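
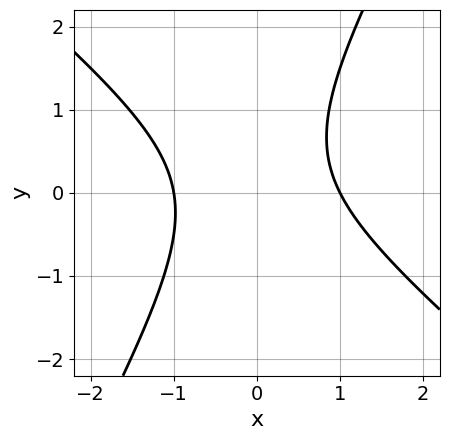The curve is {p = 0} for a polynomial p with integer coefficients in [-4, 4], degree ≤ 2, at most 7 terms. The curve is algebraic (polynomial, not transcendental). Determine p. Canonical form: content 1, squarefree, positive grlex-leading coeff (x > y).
3*x^2 + 2*x*y - 2*y^2 + y - 3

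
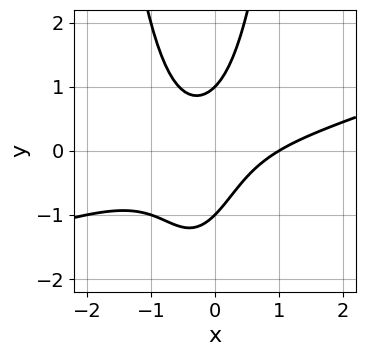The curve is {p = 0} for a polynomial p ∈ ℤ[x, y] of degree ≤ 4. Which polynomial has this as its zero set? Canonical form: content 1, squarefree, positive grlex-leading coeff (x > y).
First, degree: a generic line meets the curve in up to 3 points, so deg p = 3.
Then, from the axis intercepts and sections: the y-axis gridline crossings are at y ∈ {-1, 1}; it meets the x-axis at x = 1 (among the integer gridlines).
Finally, matching integer coefficients to the picture gives p.

x^3 - 3*x^2*y - 2*x*y + y^2 - 1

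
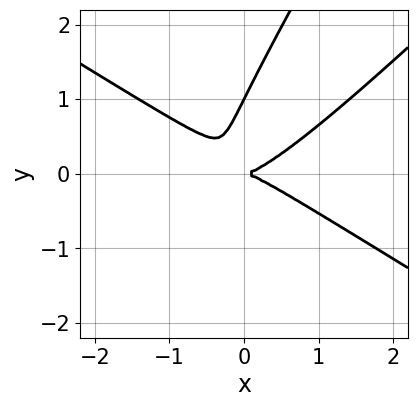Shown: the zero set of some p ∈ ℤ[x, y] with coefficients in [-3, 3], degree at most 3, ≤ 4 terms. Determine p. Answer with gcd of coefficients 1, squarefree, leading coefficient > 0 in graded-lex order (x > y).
x^3 - 2*x*y^2 + y^3 - y^2

(a) deg p = 3.
(b) Reading off the gridlines: it meets the x-axis at x = 0 (among the integer gridlines); the y-axis gridline crossings are at y ∈ {0, 1}.
(c) Solving for integer coefficients yields p as stated.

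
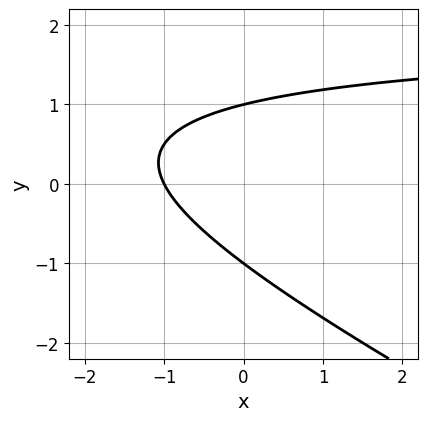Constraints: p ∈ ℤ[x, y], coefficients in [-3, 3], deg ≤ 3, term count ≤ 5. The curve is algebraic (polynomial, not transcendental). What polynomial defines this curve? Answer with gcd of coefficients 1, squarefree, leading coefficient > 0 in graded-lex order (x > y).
(a) Degree: the shape is more complex than any degree-1 curve, so deg p = 2.
(b) From the visible intercepts: the y-axis gridline crossings are at y ∈ {-1, 1}; one x-axis crossing is at x = -1.
(c) Assembling these constraints gives the stated polynomial.

x*y + 2*y^2 - 2*x - 2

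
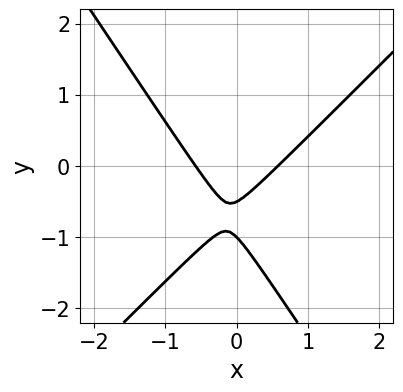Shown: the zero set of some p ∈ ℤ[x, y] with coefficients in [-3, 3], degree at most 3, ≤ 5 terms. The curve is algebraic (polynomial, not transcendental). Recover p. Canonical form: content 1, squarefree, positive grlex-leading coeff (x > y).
3*x^2 - x*y - 2*y^2 - 3*y - 1

First, degree: no degree-1 curve has this shape, so deg p = 2.
Next, reading off the gridlines: it meets the y-axis at y = -1 (among the integer gridlines).
Finally, putting this together gives p.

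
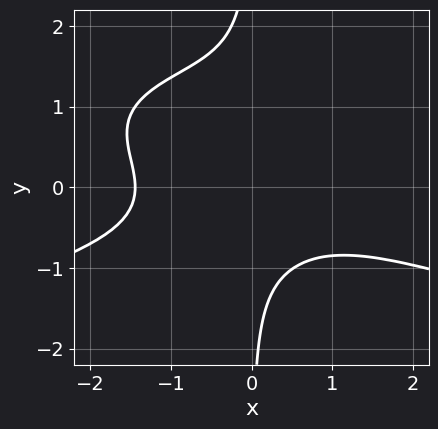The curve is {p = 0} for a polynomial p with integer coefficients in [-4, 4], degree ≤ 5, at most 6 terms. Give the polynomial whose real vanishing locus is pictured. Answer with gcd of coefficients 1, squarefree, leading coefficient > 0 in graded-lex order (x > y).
3*x*y^3 + x^3 - 3*x*y^2 + 3

Degree: no degree-3 curve has this shape, so deg p = 4.
From the axis intercepts and sections: it misses every integer gridline on the y-axis.
These observations pin down the coefficients.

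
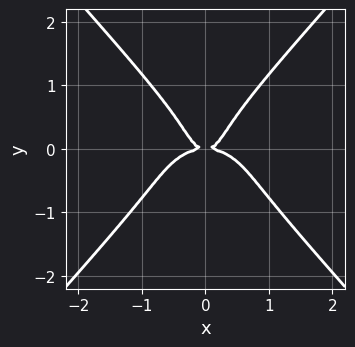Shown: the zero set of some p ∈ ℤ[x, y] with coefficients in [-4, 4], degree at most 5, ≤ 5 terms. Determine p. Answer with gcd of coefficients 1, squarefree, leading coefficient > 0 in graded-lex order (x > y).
2*x^4 + 2*x^2*y^2 - 3*y^4 + 2*x^2*y - y^2

(a) The degree is 4 — a generic line meets the curve in up to 4 points.
(b) Symmetries: mirror symmetry x ↦ −x ⇒ only even powers of x.
(c) From the visible intercepts: it meets the x-axis at x = 0 (among the integer gridlines); one y-axis crossing is at y = 0.
(d) Fitting integer coefficients to these (and the overall shape) gives p.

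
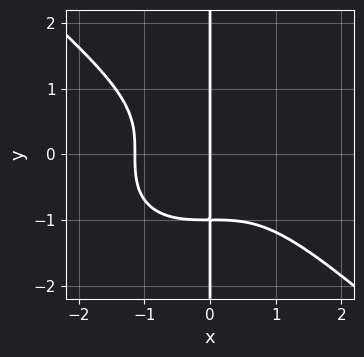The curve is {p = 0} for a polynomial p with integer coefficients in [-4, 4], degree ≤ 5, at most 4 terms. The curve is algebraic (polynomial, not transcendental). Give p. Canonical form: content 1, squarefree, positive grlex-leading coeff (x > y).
Degree: a generic line meets the curve in up to 4 points, so deg p = 4.
From the axis intercepts and sections: it meets the x-axis at x = 0 (among the integer gridlines); every point of the y-axis in the box is on the curve.
Solving for integer coefficients yields p as stated.

2*x^4 + 3*x*y^3 + 3*x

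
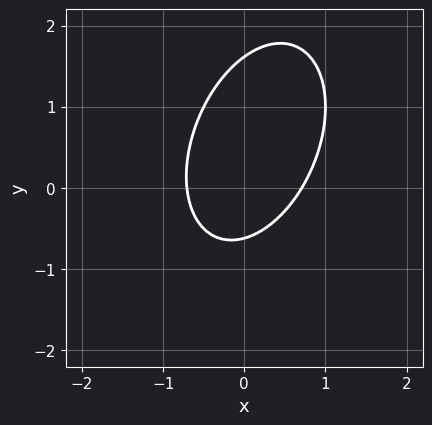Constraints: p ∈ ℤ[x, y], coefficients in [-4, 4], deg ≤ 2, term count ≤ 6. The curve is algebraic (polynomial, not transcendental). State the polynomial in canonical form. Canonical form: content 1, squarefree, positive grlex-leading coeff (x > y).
2*x^2 - x*y + y^2 - y - 1

1. Degree: no degree-1 curve has this shape, so deg p = 2.
2. Matching integer coefficients to the picture gives p.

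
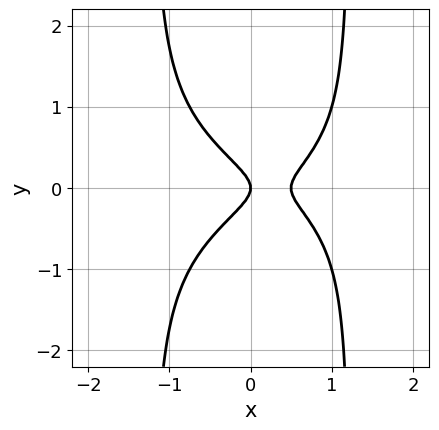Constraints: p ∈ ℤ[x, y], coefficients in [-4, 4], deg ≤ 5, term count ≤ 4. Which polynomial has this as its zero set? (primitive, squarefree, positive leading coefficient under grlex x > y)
(a) deg p = 4.
(b) Symmetries: it's symmetric under y → −y, forcing even powers of y.
(c) From the axis intercepts and sections: it crosses the y-axis at the gridline y = 0; it crosses the x-axis at the gridline x = 0.
(d) Fitting integer coefficients to these (and the overall shape) gives p.

2*x^2*y^2 + 2*x^2 - 3*y^2 - x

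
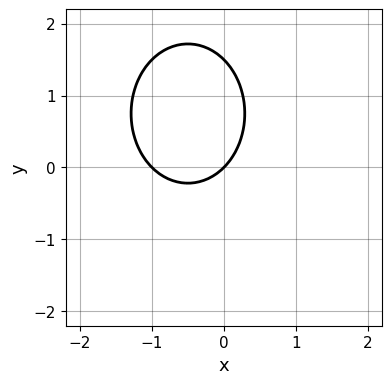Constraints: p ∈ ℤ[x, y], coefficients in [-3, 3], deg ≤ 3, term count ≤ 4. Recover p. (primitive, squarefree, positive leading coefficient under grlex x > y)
3*x^2 + 2*y^2 + 3*x - 3*y

First, deg p = 2.
Then, from the visible intercepts: one y-axis crossing is at y = 0; among the integer gridlines, it crosses the x-axis at x ∈ {-1, 0}.
Finally, matching integer coefficients to the picture gives p.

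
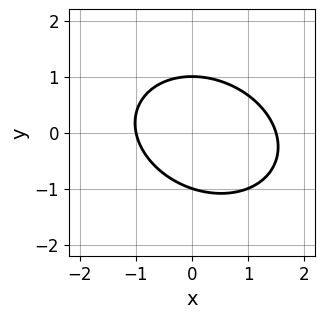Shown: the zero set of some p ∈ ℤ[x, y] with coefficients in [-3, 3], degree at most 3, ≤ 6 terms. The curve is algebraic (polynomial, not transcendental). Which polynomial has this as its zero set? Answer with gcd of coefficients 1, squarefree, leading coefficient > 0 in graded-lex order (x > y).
2*x^2 + x*y + 3*y^2 - x - 3

(a) Degree: a generic line meets the curve in up to 2 points, so deg p = 2.
(b) From the visible intercepts: it crosses the x-axis at the gridline x = -1; among the integer gridlines, it crosses the y-axis at y ∈ {-1, 1}.
(c) Fitting integer coefficients to these (and the overall shape) gives p.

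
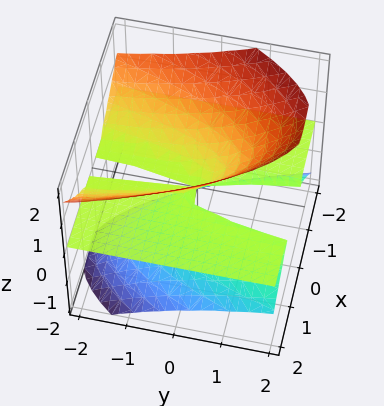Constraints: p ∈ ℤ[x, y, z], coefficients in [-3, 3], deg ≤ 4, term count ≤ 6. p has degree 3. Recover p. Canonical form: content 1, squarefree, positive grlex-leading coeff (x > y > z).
(a) The degree is 3 — the shape is more complex than any degree-2 surface.
(b) Observable constraints: the visible y-axis segment lies entirely on the surface; every point of the x-axis in the box is on the surface; it meets the z-axis at z = 0 (among the integer gridlines).
(c) Together with the visible shape, these determine p as stated.

2*x^2*z + x*z^2 + 2*y*z^2 - 2*z^3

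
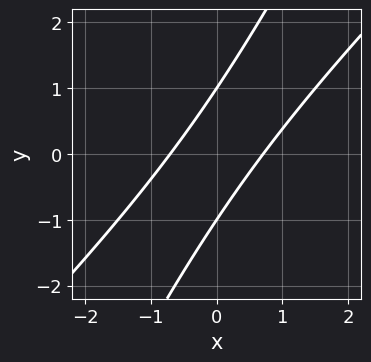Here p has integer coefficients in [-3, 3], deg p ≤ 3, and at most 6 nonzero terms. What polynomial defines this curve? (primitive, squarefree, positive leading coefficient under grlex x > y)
First, deg p = 2. A generic line meets the curve in up to 2 points.
Next, checking where it meets the axes: among the integer gridlines, it crosses the y-axis at y ∈ {-1, 1}.
Finally, these observations pin down the coefficients.

2*x^2 - 3*x*y + y^2 - 1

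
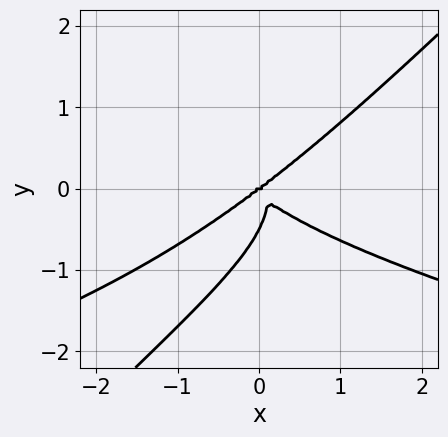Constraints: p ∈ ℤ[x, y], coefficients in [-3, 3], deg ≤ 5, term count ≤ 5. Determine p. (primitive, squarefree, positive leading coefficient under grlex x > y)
First, degree: a generic line meets the curve in up to 4 points, so deg p = 4.
Then, from the axis intercepts and sections: it crosses the x-axis at the gridline x = 0; it crosses the y-axis at the gridline y = 0.
Finally, assembling these constraints gives the stated polynomial.

2*x*y^3 - 2*y^4 + x^3 - x*y^2 - y^3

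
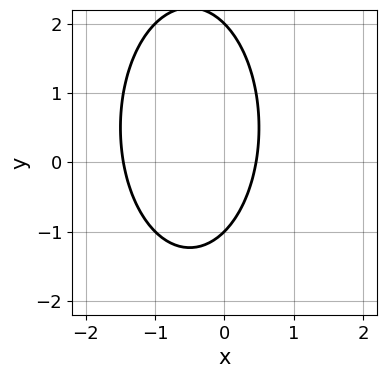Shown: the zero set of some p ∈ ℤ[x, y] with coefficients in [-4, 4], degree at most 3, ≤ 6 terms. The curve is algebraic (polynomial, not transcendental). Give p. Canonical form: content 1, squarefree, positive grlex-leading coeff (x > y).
3*x^2 + y^2 + 3*x - y - 2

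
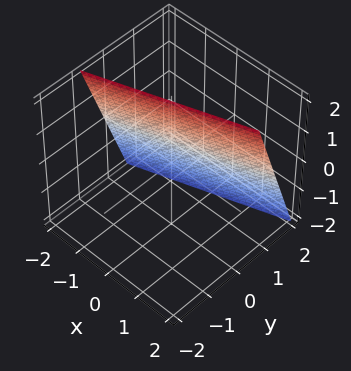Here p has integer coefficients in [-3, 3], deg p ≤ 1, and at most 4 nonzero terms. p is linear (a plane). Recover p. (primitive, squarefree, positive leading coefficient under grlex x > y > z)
x - 3*y - z + 2

(a) Degree: every cross-section is a straight line — this is a plane, so deg p = 1.
(b) From the axis intercepts and sections: one x-axis crossing is at x = -2; it crosses the z-axis at the gridline z = 2.
(c) Together with the visible shape, these determine p as stated.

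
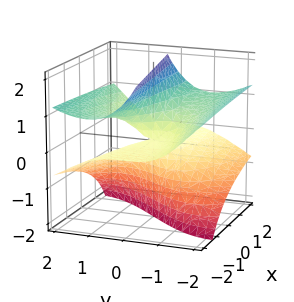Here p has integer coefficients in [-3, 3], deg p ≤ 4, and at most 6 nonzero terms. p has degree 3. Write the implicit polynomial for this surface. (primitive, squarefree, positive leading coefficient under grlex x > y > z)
1. deg p = 3. The shape is more complex than any degree-2 surface.
2. Checking where it meets the axes: every point of the z-axis in the box is on the surface; one y-axis crossing is at y = 0; every point of the x-axis in the box is on the surface.
3. The integer polynomial consistent with all of this is the stated p.

2*x*z^2 + y^3 - 3*y*z^2 - 3*x*z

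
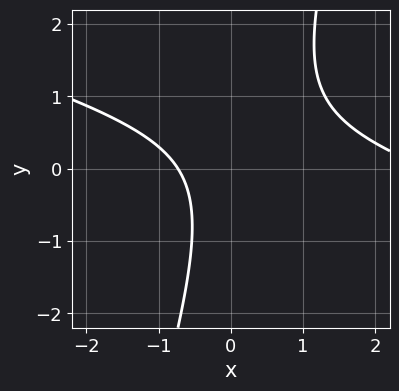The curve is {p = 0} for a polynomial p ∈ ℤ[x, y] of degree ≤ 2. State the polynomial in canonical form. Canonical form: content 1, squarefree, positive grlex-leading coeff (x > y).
1. Degree: the shape is more complex than any degree-1 curve, so deg p = 2.
2. From the visible intercepts: no y-intercept at any integer in the box.
3. These observations pin down the coefficients.

x^2 + 3*x*y - y^2 - 2*x - 2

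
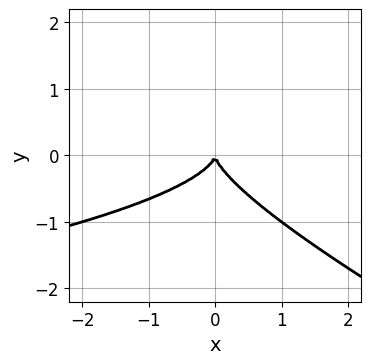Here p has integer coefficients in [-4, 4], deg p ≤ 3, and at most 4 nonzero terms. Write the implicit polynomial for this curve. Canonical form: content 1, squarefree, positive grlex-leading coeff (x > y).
Degree: no degree-2 curve has this shape, so deg p = 3.
Against the integer gridlines: one y-axis crossing is at y = 0; it meets the x-axis at x = 0 (among the integer gridlines).
Together with the visible shape, these determine p as stated.

x*y^2 + 2*y^3 + x^2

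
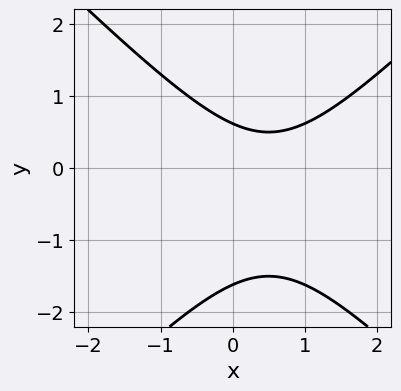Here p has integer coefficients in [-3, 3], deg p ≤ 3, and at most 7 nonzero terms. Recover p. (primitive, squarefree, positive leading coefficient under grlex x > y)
The degree is 2 — no degree-1 curve has this shape.
Reading off the gridlines: it misses every integer gridline on the x-axis.
Matching integer coefficients to the picture gives p.

x^2 - y^2 - x - y + 1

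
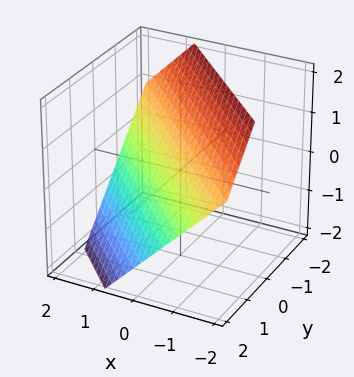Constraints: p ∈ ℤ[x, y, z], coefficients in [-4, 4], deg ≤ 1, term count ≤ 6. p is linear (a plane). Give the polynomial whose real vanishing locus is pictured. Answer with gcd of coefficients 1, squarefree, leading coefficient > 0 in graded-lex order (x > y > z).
3*x + 3*y + 3*z - 2

The degree is 1 — the surface is flat (a plane).
Solving for integer coefficients yields p as stated.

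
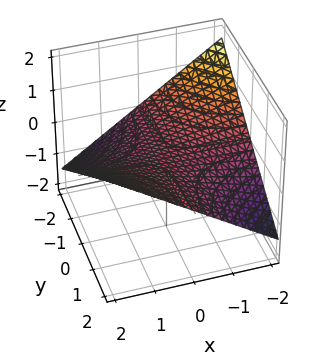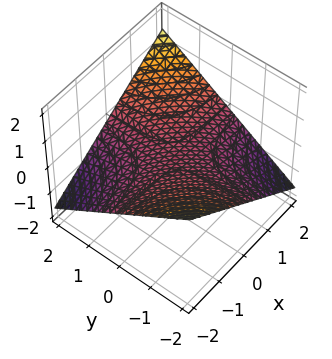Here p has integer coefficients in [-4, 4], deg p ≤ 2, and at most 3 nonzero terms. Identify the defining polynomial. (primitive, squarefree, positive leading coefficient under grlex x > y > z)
x*y - 3*z

First, the degree is 2 — a saddle surface; a quadric.
Then, reading off the gridlines: the visible x-axis segment lies entirely on the surface; the visible y-axis segment lies entirely on the surface; one z-axis crossing is at z = 0.
Finally, these observations pin down the coefficients.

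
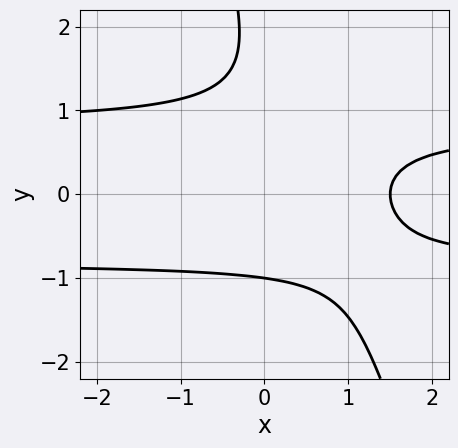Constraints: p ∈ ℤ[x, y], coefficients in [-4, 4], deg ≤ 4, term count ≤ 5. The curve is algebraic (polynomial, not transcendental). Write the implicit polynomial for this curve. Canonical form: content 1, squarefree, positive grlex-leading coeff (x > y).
3*x*y^2 + y^3 - 2*y^2 - 2*x + 3

(a) deg p = 3. A generic line meets the curve in up to 3 points.
(b) Against the integer gridlines: it meets the y-axis at y = -1 (among the integer gridlines).
(c) Assembling these constraints gives the stated polynomial.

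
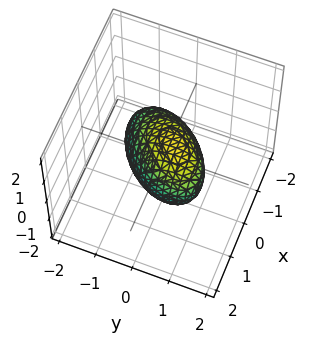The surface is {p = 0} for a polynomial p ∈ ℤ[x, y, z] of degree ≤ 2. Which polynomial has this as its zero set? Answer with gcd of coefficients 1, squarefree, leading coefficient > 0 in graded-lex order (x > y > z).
(a) deg p = 2. The shape is more complex than any degree-1 surface.
(b) Observable constraints: among the integer gridlines, it crosses the x-axis at x ∈ {-1, 1}; the z-axis gridline crossings are at z ∈ {-1, 1}.
(c) Matching integer coefficients to the picture gives p. Check: (0, -1, 0) on the y-axis lies on the surface, and p(0, -1, 0) = 0. ✓

2*x^2 - 2*x*y + 2*y^2 - y*z + 2*z^2 - 2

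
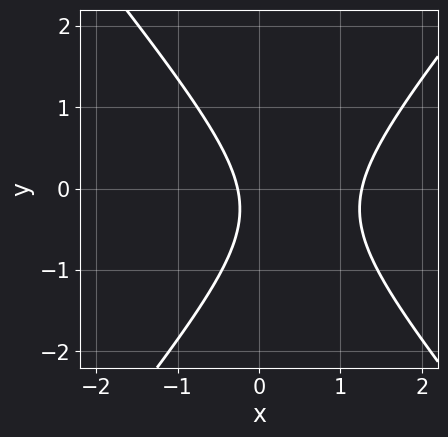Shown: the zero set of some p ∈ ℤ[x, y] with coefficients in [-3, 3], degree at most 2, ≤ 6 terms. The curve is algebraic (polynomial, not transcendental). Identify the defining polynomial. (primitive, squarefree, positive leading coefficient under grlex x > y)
deg p = 2. No degree-1 curve has this shape.
From the visible intercepts: the curve avoids every integer y-axis point in the box.
Together with the visible shape, these determine p as stated.

3*x^2 - 2*y^2 - 3*x - y - 1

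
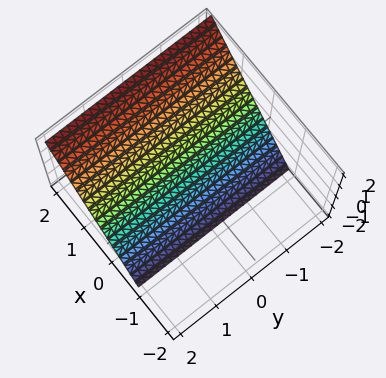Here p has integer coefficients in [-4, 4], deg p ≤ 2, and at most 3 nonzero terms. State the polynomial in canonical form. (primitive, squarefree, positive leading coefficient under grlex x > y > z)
3*x - 2*z - 2

First, degree: every cross-section is a straight line — this is a plane, so deg p = 1.
Then, from the axis intercepts and sections: it meets the z-axis at z = -1 (among the integer gridlines); the surface avoids every integer y-axis point in the box.
Finally, putting this together gives p.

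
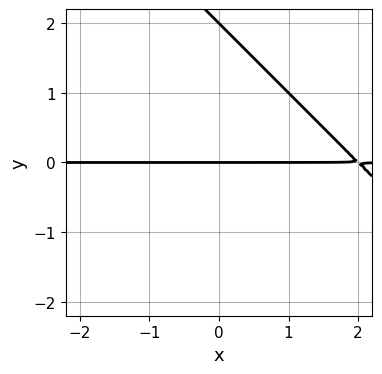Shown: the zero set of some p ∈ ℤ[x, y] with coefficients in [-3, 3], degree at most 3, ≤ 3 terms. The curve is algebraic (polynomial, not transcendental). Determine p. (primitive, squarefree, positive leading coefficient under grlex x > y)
x*y + y^2 - 2*y

1. Degree: a generic line meets the curve in up to 2 points, so deg p = 2.
2. Checking where it meets the axes: the visible x-axis segment lies entirely on the curve; the y-axis gridline crossings are at y ∈ {0, 2}.
3. The integer polynomial consistent with all of this is the stated p.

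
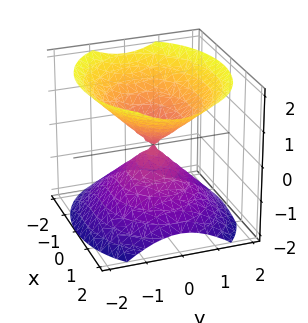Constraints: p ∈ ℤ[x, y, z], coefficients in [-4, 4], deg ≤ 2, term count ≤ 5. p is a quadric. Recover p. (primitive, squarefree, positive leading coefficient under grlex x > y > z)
(a) There are 2 components.
(b) The degree is 2 — two nappes meeting at a single point; a quadric.
(c) Symmetries: mirror symmetry y ↦ −y ⇒ only even powers of y; it's symmetric under z → −z, forcing even powers of z; the x ↦ −x reflection is a symmetry, so x appears only in even powers.
(d) Against the integer gridlines: one y-axis crossing is at y = 0; it meets the z-axis at z = 0 (among the integer gridlines); it crosses the x-axis at the gridline x = 0.
(e) Fitting integer coefficients to these (and the overall shape) gives p.

2*x^2 + 3*y^2 - 3*z^2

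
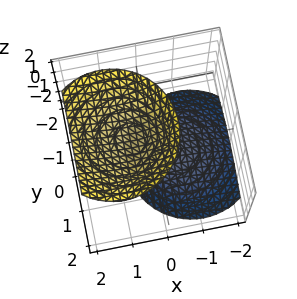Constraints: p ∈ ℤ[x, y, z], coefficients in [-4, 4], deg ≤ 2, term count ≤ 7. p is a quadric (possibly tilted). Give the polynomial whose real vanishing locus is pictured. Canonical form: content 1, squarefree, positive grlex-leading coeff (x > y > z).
1. The picture has 2 separate pieces. Treating them together as one polynomial.
2. Degree: a generic line meets the surface in up to 2 points, so deg p = 2.
3. Against the integer gridlines: no y-intercept at any integer in the box; it misses every integer gridline on the x-axis.
4. Matching integer coefficients to the picture gives p.

3*x^2 - 3*x*z + 3*y^2 - 2*z^2 + 3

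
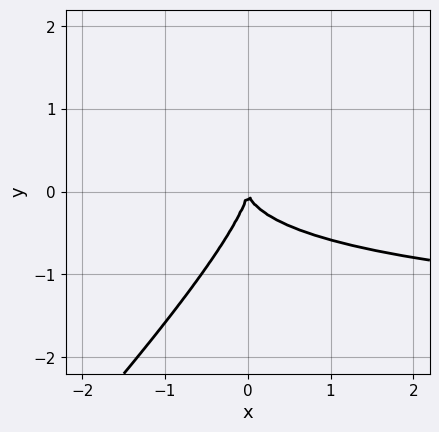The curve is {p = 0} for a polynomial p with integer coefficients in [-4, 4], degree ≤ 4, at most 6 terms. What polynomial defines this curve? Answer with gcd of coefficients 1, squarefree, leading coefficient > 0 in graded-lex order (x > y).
(a) The degree is 3 — no degree-2 curve has this shape.
(b) Against the integer gridlines: it meets the y-axis at y = 0 (among the integer gridlines); it meets the x-axis at x = 0 (among the integer gridlines).
(c) Matching integer coefficients to the picture gives p.

x^2*y - 3*x*y^2 + 2*y^3 + 2*x^2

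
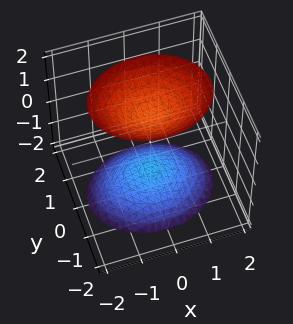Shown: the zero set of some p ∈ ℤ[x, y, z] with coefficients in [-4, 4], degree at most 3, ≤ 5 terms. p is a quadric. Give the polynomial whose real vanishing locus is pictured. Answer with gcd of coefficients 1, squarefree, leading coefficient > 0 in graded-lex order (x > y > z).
First, I count 2 distinct pieces. Treating them together as one polynomial.
Next, degree: two separate bowl-shaped sheets opening away from each other; a quadric, so deg p = 2.
Next, symmetries: the z ↦ −z reflection is a symmetry, so z appears only in even powers; mirror symmetry y ↦ −y ⇒ only even powers of y; it's symmetric under x → −x, forcing even powers of x.
Next, checking where it meets the axes: no x-intercept at any integer in the box; it misses every integer gridline on the y-axis.
Finally, assembling these constraints gives the stated polynomial.

2*x^2 + 3*y^2 - 2*z^2 + 3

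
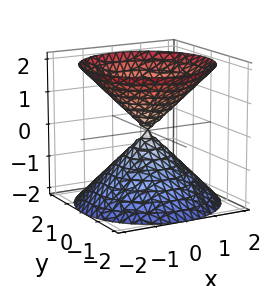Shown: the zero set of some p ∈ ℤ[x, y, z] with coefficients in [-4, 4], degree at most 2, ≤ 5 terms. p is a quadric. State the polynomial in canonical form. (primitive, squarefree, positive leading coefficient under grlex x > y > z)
1. The picture has 2 separate pieces.
2. The degree is 2 — a double cone through the origin; a quadric.
3. Symmetries: it's symmetric under z → −z, forcing even powers of z; rotational symmetry about the z-axis ⇒ p depends on x, y only through x² + y².
4. Checking where it meets the axes: it crosses the z-axis at the gridline z = 0; a circular section at z = 1 has radius exactly 1; it crosses the x-axis at the gridline x = 0; it meets the y-axis at y = 0 (among the integer gridlines).
5. Putting this together gives p.

x^2 + y^2 - z^2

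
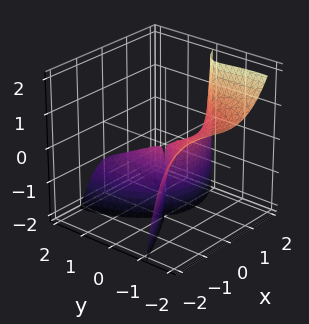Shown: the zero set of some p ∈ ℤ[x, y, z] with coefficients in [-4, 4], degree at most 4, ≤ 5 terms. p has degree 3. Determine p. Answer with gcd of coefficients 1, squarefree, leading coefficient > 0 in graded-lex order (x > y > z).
1. Degree: no degree-2 surface has this shape, so deg p = 3.
2. Checking where it meets the axes: among the integer gridlines, it crosses the x-axis at x ∈ {0, 2}; the visible z-axis segment lies entirely on the surface; it meets the y-axis at y = 0 (among the integer gridlines).
3. Fitting integer coefficients to these (and the overall shape) gives p.

x^3 - 2*x^2*y - y^3 - 2*y^2*z - 2*x^2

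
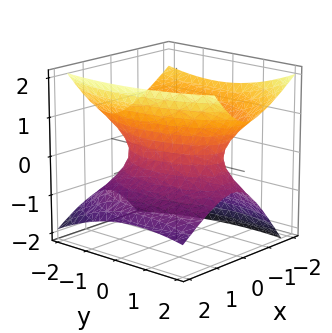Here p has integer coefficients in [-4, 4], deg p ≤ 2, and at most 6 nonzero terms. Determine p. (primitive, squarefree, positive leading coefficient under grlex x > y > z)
1. deg p = 2. The shape is more complex than any degree-1 surface.
2. Reading off the gridlines: it misses every integer gridline on the z-axis.
3. Matching integer coefficients to the picture gives p.

3*x^2 + 2*x*z + y^2 + y*z - 3*z^2 - 2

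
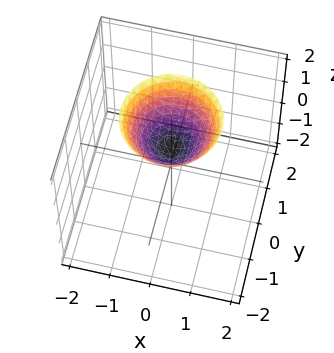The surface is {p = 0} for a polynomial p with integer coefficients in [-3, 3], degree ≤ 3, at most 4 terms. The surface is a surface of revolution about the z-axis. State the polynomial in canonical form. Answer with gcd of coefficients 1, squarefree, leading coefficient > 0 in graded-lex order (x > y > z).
1. Degree: the shape is more complex than any degree-1 surface, so deg p = 2.
2. Symmetries: rotational symmetry about the z-axis ⇒ p depends on x, y only through x² + y².
3. Observable constraints: the surface avoids every integer y-axis point in the box; a circular section at z = 2 has radius between 1 and 2; it misses every integer gridline on the x-axis.
4. Putting this together gives p.

3*x^2 + 3*y^2 - 3*z + 2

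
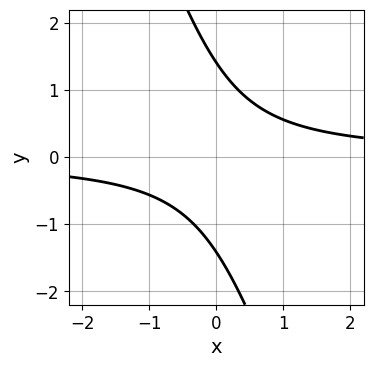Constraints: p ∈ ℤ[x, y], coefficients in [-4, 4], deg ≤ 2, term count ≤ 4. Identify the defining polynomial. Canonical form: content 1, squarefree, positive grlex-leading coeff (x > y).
First, the degree is 2 — no degree-1 curve has this shape.
Then, from the axis intercepts and sections: the curve avoids every integer x-axis point in the box.
Finally, these observations pin down the coefficients.

3*x*y + y^2 - 2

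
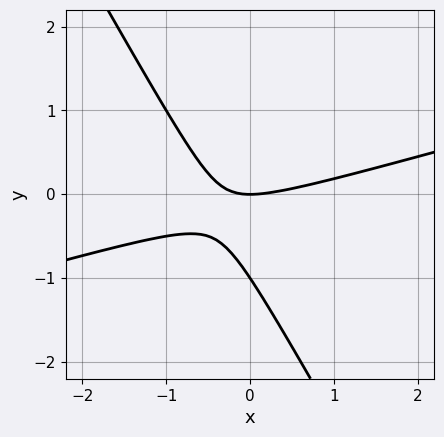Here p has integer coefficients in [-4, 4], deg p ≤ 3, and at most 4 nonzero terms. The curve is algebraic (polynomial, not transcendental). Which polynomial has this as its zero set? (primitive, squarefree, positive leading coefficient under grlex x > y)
x^2 - 3*x*y - 2*y^2 - 2*y

The degree is 2 — a generic line meets the curve in up to 2 points.
Observable constraints: one x-axis crossing is at x = 0; among the integer gridlines, it crosses the y-axis at y ∈ {-1, 0}.
Assembling these constraints gives the stated polynomial.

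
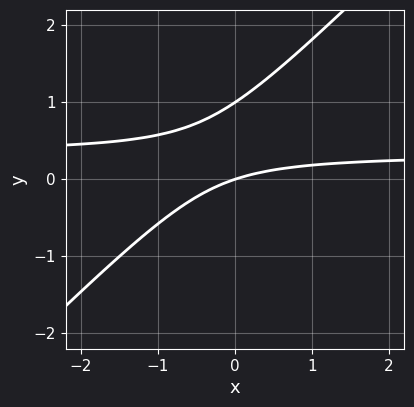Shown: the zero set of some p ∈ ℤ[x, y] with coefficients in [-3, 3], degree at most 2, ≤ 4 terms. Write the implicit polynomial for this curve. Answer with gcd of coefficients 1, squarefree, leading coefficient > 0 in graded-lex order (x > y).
Degree: the shape is more complex than any degree-1 curve, so deg p = 2.
Reading off the gridlines: one x-axis crossing is at x = 0; among the integer gridlines, it crosses the y-axis at y ∈ {0, 1}.
Solving for integer coefficients yields p as stated.

3*x*y - 3*y^2 - x + 3*y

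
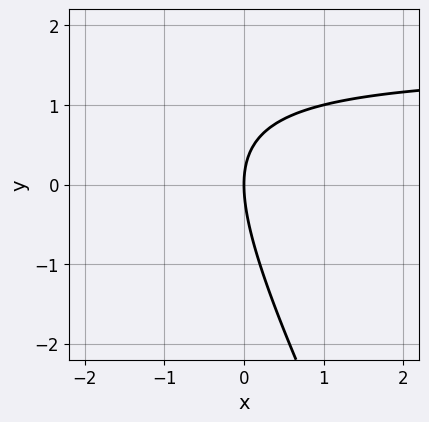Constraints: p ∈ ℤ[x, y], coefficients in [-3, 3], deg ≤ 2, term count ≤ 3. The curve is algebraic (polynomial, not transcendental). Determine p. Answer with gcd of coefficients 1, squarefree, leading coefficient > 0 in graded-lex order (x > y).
2*x*y + y^2 - 3*x

First, degree: no degree-1 curve has this shape, so deg p = 2.
Next, checking where it meets the axes: one y-axis crossing is at y = 0; it crosses the x-axis at the gridline x = 0.
Finally, together with the visible shape, these determine p as stated.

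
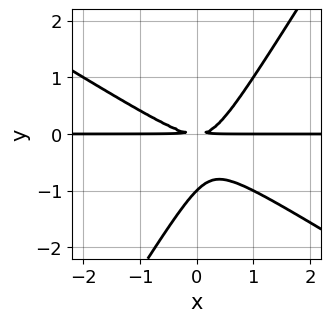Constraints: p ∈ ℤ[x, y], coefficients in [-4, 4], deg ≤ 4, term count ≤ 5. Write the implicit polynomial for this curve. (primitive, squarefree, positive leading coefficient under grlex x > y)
1. deg p = 3. No degree-2 curve has this shape.
2. Reading off the gridlines: every point of the x-axis in the box is on the curve; it meets the y-axis at y = -1 (among the integer gridlines).
3. Matching integer coefficients to the picture gives p.

x^2*y + x*y^2 - y^3 - y^2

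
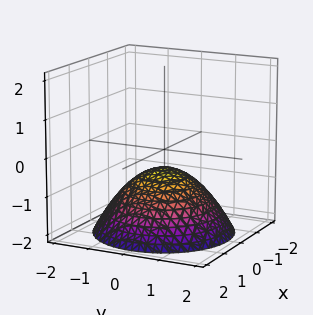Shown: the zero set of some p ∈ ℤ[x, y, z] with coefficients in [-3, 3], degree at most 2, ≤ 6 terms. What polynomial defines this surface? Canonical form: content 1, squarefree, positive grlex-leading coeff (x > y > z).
First, degree: a generic line meets the surface in up to 2 points, so deg p = 2.
Next, by symmetry, the z-axis is an axis of rotation, so x and y enter only as x² + y².
Then, checking where it meets the axes: the surface avoids every integer y-axis point in the box; a circular section at z = -1 has radius exactly 1; the surface avoids every integer x-axis point in the box.
Finally, assembling these constraints gives the stated polynomial.

x^2 + y^2 + 2*z + 1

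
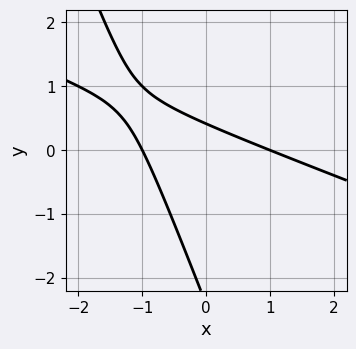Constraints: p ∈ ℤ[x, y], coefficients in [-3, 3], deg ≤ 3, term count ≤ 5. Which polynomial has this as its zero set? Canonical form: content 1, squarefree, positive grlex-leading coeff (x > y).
x^2 + 3*x*y + y^2 + 2*y - 1

1. Degree: a generic line meets the curve in up to 2 points, so deg p = 2.
2. Reading off the gridlines: among the integer gridlines, it crosses the x-axis at x ∈ {-1, 1}.
3. Together with the visible shape, these determine p as stated.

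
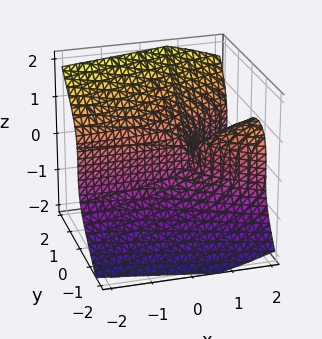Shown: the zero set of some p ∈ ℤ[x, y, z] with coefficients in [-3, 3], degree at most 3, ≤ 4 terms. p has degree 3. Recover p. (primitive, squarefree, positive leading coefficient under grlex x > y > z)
First, degree: a generic line meets the surface in up to 3 points, so deg p = 3.
Next, observable constraints: it crosses the y-axis at the gridline y = 0; every point of the x-axis in the box is on the surface; it meets the z-axis at z = 0 (among the integer gridlines).
Finally, these observations pin down the coefficients.

2*y^3 - 2*z^3 - 3*x*y + 2*y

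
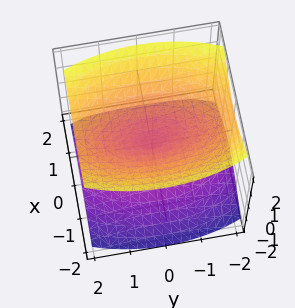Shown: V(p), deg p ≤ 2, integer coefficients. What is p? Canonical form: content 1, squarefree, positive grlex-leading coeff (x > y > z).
1. I count 2 distinct pieces. Treating them together as one polynomial.
2. deg p = 2. Two nappes meeting at a single point; a quadric.
3. Symmetries: the x ↦ −x reflection is a symmetry, so x appears only in even powers; the y ↦ −y reflection is a symmetry, so y appears only in even powers; mirror symmetry z ↦ −z ⇒ only even powers of z.
4. From the axis intercepts and sections: it crosses the y-axis at the gridline y = 0; it meets the x-axis at x = 0 (among the integer gridlines).
5. Together with the visible shape, these determine p as stated.

3*x^2 + y^2 - 3*z^2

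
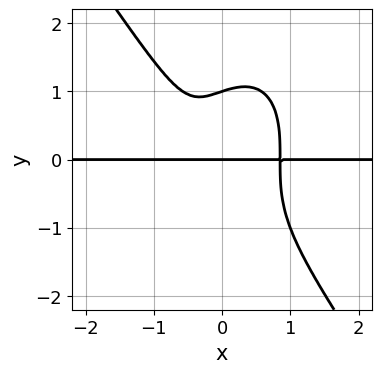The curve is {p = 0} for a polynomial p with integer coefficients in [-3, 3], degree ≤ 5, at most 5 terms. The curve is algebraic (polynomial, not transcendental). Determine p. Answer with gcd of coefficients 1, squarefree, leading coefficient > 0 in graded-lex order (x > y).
deg p = 4.
Checking where it meets the axes: every point of the x-axis in the box is on the curve; among the integer gridlines, it crosses the y-axis at y ∈ {0, 1}.
Putting this together gives p.

3*x^3*y + y^4 - x*y - y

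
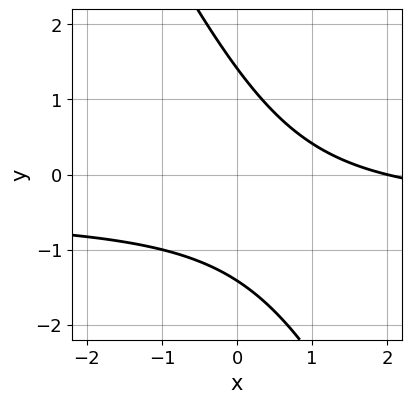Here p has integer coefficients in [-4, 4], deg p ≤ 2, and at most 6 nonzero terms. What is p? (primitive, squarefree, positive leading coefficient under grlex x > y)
First, degree: the shape is more complex than any degree-1 curve, so deg p = 2.
Then, reading off the gridlines: one x-axis crossing is at x = 2.
Finally, assembling these constraints gives the stated polynomial.

2*x*y + y^2 + x - 2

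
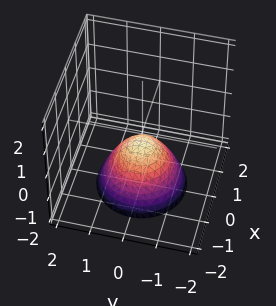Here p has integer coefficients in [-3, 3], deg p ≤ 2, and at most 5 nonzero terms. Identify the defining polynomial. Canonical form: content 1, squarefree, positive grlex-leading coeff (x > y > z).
3*x^2 + 3*y^2 + 3*z + 1

The degree is 2 — no degree-1 surface has this shape.
Symmetries: rotational symmetry about the z-axis ⇒ p depends on x, y only through x² + y².
Observable constraints: a circular section at z = -2 has radius between 1 and 2; no x-intercept at any integer in the box.
The integer polynomial consistent with all of this is the stated p.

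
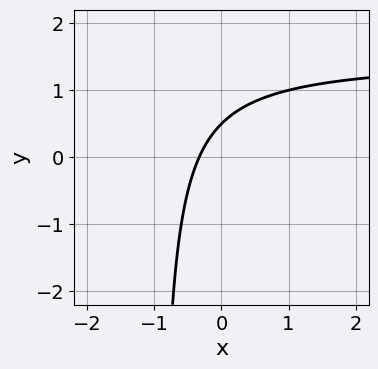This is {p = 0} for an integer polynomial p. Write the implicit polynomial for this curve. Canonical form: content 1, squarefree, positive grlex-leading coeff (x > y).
2*x*y - 3*x + 2*y - 1

1. deg p = 2. No degree-1 curve has this shape.
2. Putting this together gives p.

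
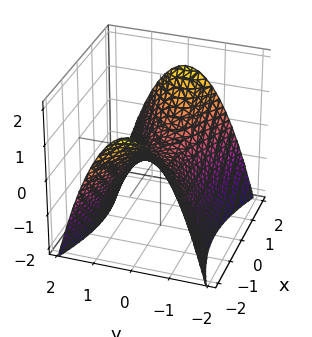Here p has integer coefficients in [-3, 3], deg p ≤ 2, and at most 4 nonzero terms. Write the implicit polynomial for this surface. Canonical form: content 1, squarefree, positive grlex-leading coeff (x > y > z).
(a) deg p = 2.
(b) Symmetries: it's symmetric under x → −x, forcing even powers of x; the y ↦ −y reflection is a symmetry, so y appears only in even powers.
(c) Against the integer gridlines: one z-axis crossing is at z = 0; one y-axis crossing is at y = 0; one x-axis crossing is at x = 0.
(d) These observations pin down the coefficients.

x^2 - 3*y^2 - 3*z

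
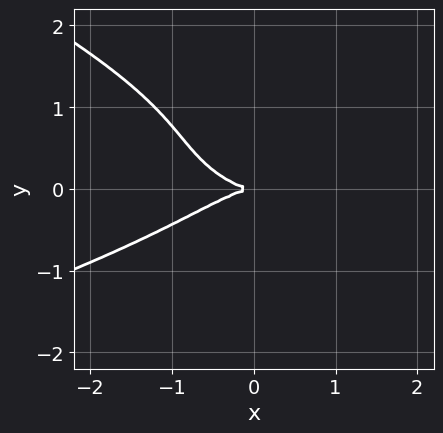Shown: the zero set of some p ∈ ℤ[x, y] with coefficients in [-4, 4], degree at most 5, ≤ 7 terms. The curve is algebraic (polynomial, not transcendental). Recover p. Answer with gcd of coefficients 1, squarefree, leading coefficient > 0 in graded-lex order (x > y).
Degree: the shape is more complex than any degree-3 curve, so deg p = 4.
From the axis intercepts and sections: one x-axis crossing is at x = 0; one y-axis crossing is at y = 0.
Assembling these constraints gives the stated polynomial.

x*y^3 + 3*y^4 + x^3 - 3*y^3 + 3*y^2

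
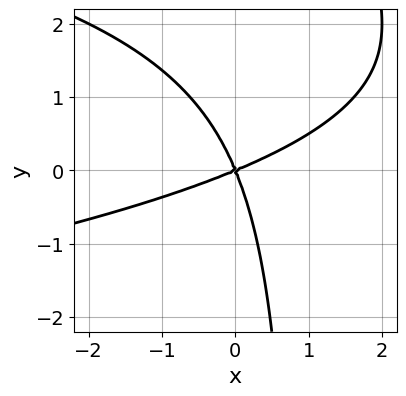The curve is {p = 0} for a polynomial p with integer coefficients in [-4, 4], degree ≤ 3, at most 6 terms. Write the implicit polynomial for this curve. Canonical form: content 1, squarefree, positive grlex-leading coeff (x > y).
(a) deg p = 3.
(b) Reading off the gridlines: it crosses the y-axis at the gridline y = 0; it crosses the x-axis at the gridline x = 0.
(c) Together with the visible shape, these determine p as stated.

x*y^2 + x^2 - 2*x*y - y^2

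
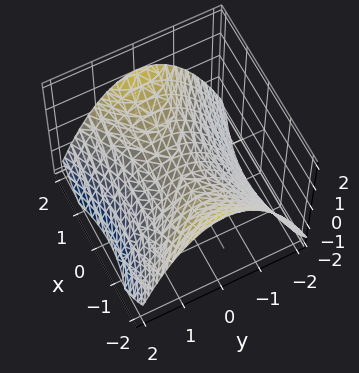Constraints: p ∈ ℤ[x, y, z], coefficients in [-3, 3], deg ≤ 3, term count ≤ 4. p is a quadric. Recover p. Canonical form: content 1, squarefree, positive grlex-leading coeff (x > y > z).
x^2 - 2*y^2 - 3*z

The degree is 2 — a saddle surface; a quadric.
Symmetries: the y ↦ −y reflection is a symmetry, so y appears only in even powers; the x ↦ −x reflection is a symmetry, so x appears only in even powers.
From the axis intercepts and sections: it meets the z-axis at z = 0 (among the integer gridlines); one x-axis crossing is at x = 0; one y-axis crossing is at y = 0.
Assembling these constraints gives the stated polynomial.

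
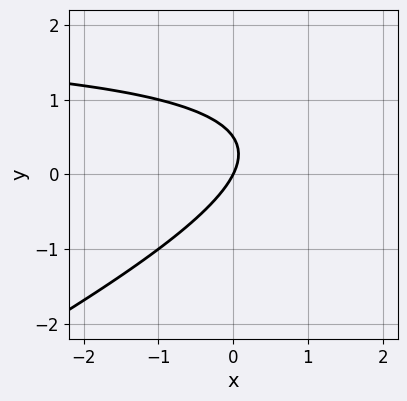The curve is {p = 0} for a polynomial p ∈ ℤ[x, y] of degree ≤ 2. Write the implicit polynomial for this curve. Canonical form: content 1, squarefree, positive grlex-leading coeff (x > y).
(a) Degree: the shape is more complex than any degree-1 curve, so deg p = 2.
(b) Reading off the gridlines: it meets the x-axis at x = 0 (among the integer gridlines); one y-axis crossing is at y = 0.
(c) Fitting integer coefficients to these (and the overall shape) gives p.

x*y - 2*y^2 - 2*x + y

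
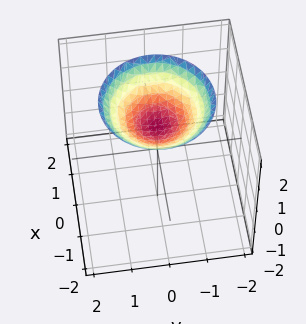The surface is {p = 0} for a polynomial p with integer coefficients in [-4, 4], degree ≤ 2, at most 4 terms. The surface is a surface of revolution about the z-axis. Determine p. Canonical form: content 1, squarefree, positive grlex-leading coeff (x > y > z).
x^2 + y^2 - 2*z + 2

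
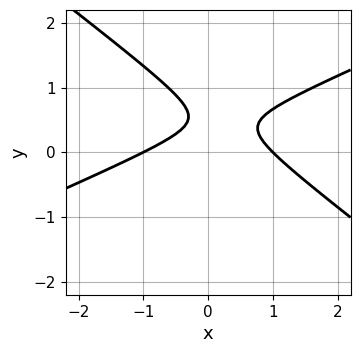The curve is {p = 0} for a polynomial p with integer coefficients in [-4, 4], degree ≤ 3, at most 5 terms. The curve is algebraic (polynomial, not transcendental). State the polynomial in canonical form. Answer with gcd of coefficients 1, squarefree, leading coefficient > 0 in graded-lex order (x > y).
Degree: no degree-1 curve has this shape, so deg p = 2.
From the visible intercepts: no y-intercept at any integer in the box; among the integer gridlines, it crosses the x-axis at x ∈ {-1, 1}.
These observations pin down the coefficients.

x^2 - x*y - 3*y^2 + 3*y - 1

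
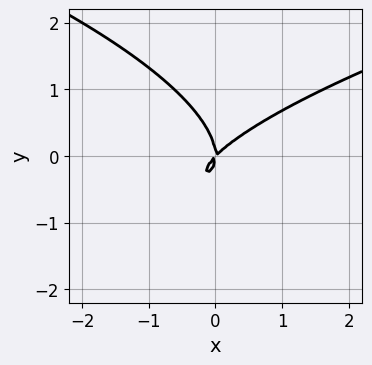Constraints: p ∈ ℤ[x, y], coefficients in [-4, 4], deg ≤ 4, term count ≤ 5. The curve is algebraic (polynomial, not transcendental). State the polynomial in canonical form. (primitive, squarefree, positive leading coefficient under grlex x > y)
y^3 - x^2 + x*y

(a) Degree: no degree-2 curve has this shape, so deg p = 3.
(b) Against the integer gridlines: it meets the x-axis at x = 0 (among the integer gridlines); it meets the y-axis at y = 0 (among the integer gridlines).
(c) The integer polynomial consistent with all of this is the stated p.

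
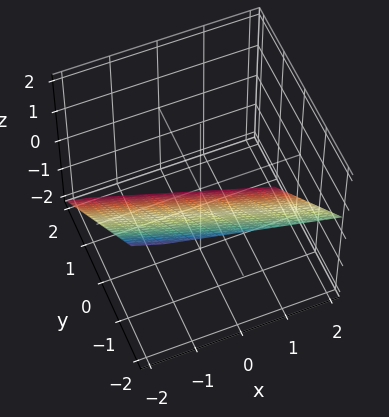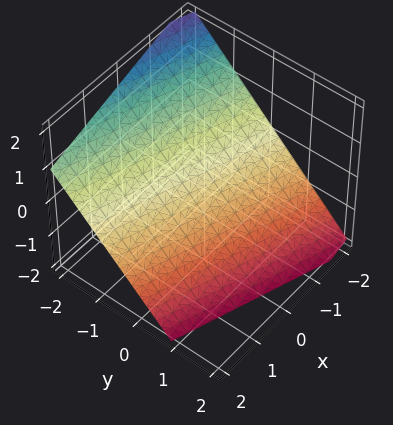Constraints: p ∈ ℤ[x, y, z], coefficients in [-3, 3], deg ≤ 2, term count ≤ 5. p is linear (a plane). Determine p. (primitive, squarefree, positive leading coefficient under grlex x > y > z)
x + 3*y + 3*z + 2

First, deg p = 1. The surface is flat (a plane).
Then, reading off the gridlines: it meets the x-axis at x = -2 (among the integer gridlines).
Finally, the integer polynomial consistent with all of this is the stated p.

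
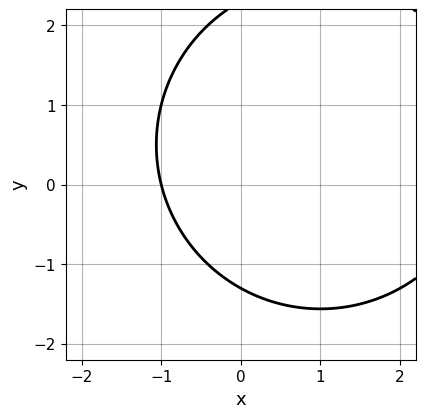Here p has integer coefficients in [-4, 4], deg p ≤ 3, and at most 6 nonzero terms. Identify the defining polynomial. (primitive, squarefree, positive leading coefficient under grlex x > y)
(a) deg p = 2.
(b) Observable constraints: one x-axis crossing is at x = -1.
(c) Solving for integer coefficients yields p as stated.

x^2 + y^2 - 2*x - y - 3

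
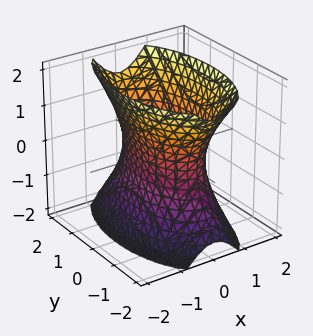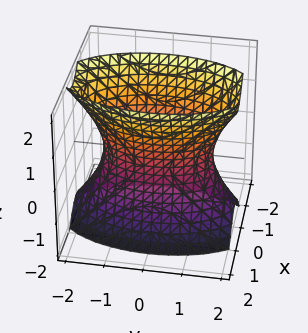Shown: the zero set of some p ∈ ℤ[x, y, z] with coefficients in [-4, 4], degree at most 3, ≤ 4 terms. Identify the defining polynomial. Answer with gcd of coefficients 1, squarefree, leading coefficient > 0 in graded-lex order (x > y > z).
3*x^2 + y^2 - z^2 - 2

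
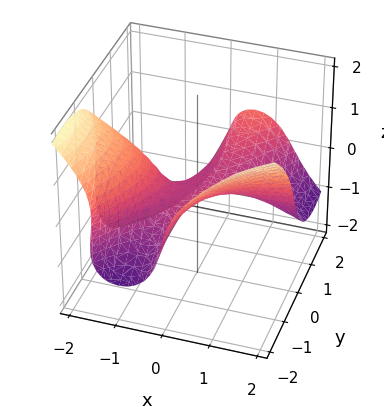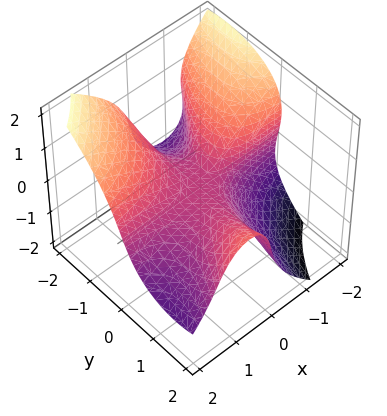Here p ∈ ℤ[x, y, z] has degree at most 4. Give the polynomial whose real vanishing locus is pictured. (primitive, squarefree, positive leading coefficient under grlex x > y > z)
3*x^2*y - 2*x*y^2 + 2*z^3 + 2*x*z + 2*z

1. Degree: a generic line meets the surface in up to 3 points, so deg p = 3.
2. Against the integer gridlines: the visible y-axis segment lies entirely on the surface; every point of the x-axis in the box is on the surface; one z-axis crossing is at z = 0.
3. The integer polynomial consistent with all of this is the stated p.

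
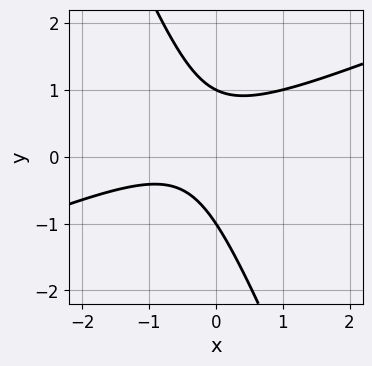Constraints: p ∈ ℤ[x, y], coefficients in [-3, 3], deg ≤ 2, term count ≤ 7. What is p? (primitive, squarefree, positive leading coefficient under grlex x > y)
(a) The degree is 2 — a generic line meets the curve in up to 2 points.
(b) From the axis intercepts and sections: the y-axis gridline crossings are at y ∈ {-1, 1}; no x-intercept at any integer in the box.
(c) Fitting integer coefficients to these (and the overall shape) gives p.

x^2 - 2*x*y - y^2 + x + 1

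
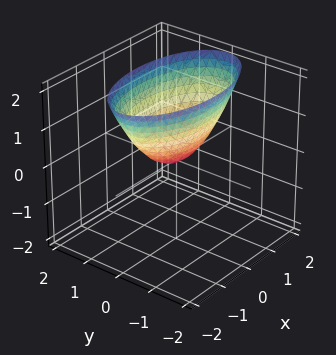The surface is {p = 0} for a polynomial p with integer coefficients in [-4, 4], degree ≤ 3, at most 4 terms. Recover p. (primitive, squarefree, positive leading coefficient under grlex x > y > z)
x^2 + 3*y^2 - 2*z

1. deg p = 2. A single bowl opening along one axis; a quadric.
2. Symmetries: the y ↦ −y reflection is a symmetry, so y appears only in even powers; mirror symmetry x ↦ −x ⇒ only even powers of x.
3. From the axis intercepts and sections: it meets the x-axis at x = 0 (among the integer gridlines); it crosses the z-axis at the gridline z = 0; it crosses the y-axis at the gridline y = 0.
4. The integer polynomial consistent with all of this is the stated p.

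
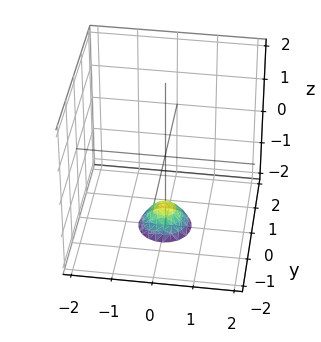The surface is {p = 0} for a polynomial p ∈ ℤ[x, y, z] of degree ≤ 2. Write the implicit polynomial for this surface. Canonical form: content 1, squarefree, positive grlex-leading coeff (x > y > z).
3*x^2 + 3*y^2 + 2*z + 3

First, deg p = 2.
Next, symmetries: rotational symmetry about the z-axis ⇒ p depends on x, y only through x² + y².
Next, checking where it meets the axes: no x-intercept at any integer in the box; a circular section at z = -2 has radius between 0 and 1.
Finally, together with the visible shape, these determine p as stated.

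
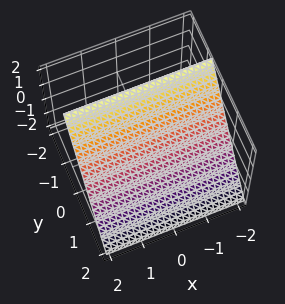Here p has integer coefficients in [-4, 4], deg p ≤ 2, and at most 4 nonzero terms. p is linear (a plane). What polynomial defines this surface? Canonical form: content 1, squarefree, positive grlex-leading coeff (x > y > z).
3*y + 2*z - 2

(a) The degree is 1 — the surface is flat (a plane).
(b) Against the integer gridlines: it misses every integer gridline on the x-axis; it meets the z-axis at z = 1 (among the integer gridlines).
(c) Matching integer coefficients to the picture gives p.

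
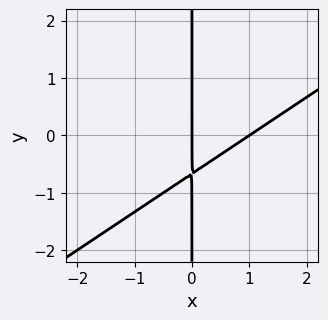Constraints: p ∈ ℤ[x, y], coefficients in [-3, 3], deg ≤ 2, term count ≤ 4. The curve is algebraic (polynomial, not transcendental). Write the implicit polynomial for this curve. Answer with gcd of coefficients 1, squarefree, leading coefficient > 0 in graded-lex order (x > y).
Degree: no degree-1 curve has this shape, so deg p = 2.
Observable constraints: the visible y-axis segment lies entirely on the curve; among the integer gridlines, it crosses the x-axis at x ∈ {0, 1}.
These observations pin down the coefficients.

2*x^2 - 3*x*y - 2*x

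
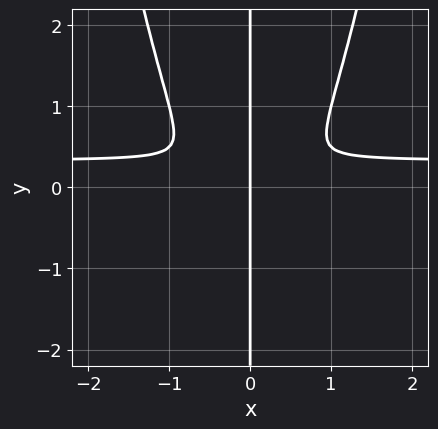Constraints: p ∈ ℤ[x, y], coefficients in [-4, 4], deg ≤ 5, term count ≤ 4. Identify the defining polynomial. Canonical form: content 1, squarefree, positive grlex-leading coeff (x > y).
deg p = 4. The shape is more complex than any degree-3 curve.
Reading off the gridlines: the visible y-axis segment lies entirely on the curve; it meets the x-axis at x = 0 (among the integer gridlines).
Together with the visible shape, these determine p as stated.

3*x^3*y - x^3 - 2*x*y^2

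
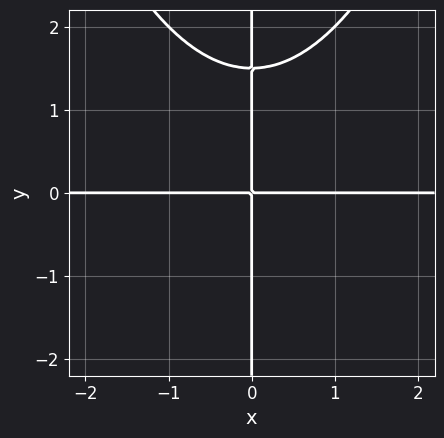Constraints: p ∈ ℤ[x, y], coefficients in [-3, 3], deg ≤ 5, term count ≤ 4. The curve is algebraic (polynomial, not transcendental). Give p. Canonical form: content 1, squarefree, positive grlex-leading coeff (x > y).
x^3*y - 2*x*y^2 + 3*x*y

First, deg p = 4. No degree-3 curve has this shape.
Then, against the integer gridlines: the visible x-axis segment lies entirely on the curve; every point of the y-axis in the box is on the curve.
Finally, together with the visible shape, these determine p as stated.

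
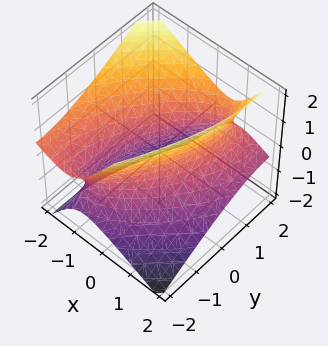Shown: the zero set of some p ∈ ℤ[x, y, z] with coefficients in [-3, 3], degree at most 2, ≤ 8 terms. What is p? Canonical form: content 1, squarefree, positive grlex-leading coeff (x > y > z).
2*x^2 - 2*x*y + 2*x*z + y^2 - 2*z^2 - 2

deg p = 2. No degree-1 surface has this shape.
From the axis intercepts and sections: among the integer gridlines, it crosses the x-axis at x ∈ {-1, 1}; no z-intercept at any integer in the box.
Assembling these constraints gives the stated polynomial.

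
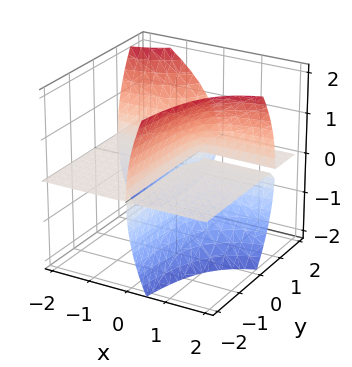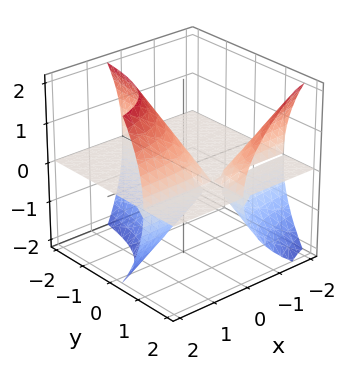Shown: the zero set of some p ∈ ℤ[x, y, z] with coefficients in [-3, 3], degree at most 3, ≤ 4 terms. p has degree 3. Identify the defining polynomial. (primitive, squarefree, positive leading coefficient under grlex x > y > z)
3*x*y*z + z^3 - 3*x*z

(a) I count 3 distinct pieces.
(b) The degree is 3 — the shape is more complex than any degree-2 surface.
(c) From the axis intercepts and sections: every point of the y-axis in the box is on the surface; it meets the z-axis at z = 0 (among the integer gridlines); the visible x-axis segment lies entirely on the surface.
(d) Assembling these constraints gives the stated polynomial.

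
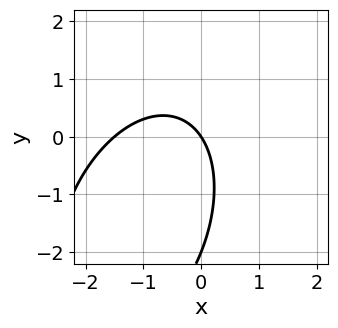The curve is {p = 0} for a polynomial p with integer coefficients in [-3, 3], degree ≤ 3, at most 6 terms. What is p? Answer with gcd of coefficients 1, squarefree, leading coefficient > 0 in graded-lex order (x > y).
(a) The degree is 2 — no degree-1 curve has this shape.
(b) Against the integer gridlines: it meets the x-axis at x = 0 (among the integer gridlines); among the integer gridlines, it crosses the y-axis at y ∈ {-2, 0}.
(c) Matching integer coefficients to the picture gives p.

2*x^2 - x*y + y^2 + 3*x + 2*y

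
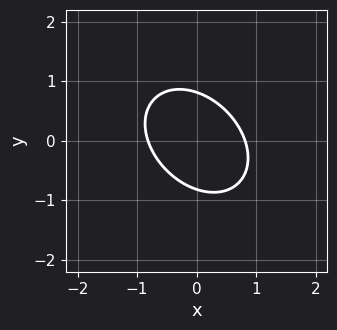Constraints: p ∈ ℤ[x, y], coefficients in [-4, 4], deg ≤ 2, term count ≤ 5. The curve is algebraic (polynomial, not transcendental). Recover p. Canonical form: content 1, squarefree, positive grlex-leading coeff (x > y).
deg p = 2. A generic line meets the curve in up to 2 points.
Solving for integer coefficients yields p as stated.

3*x^2 + 2*x*y + 3*y^2 - 2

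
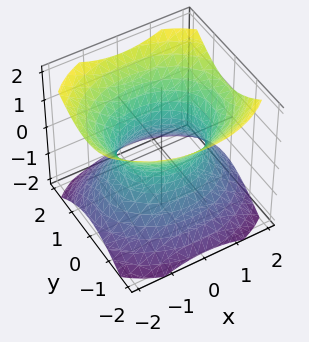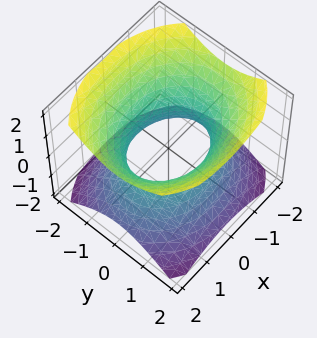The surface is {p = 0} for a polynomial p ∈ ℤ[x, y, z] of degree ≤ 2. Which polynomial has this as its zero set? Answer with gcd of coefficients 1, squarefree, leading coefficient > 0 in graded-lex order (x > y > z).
(a) Degree: an hourglass — one-sheet hyperboloid; a quadric, so deg p = 2.
(b) Symmetries: the x ↦ −x reflection is a symmetry, so x appears only in even powers; mirror symmetry y ↦ −y ⇒ only even powers of y; the z ↦ −z reflection is a symmetry, so z appears only in even powers.
(c) From the axis intercepts and sections: among the integer gridlines, it crosses the y-axis at y ∈ {-1, 1}; the surface avoids every integer z-axis point in the box.
(d) Fitting integer coefficients to these (and the overall shape) gives p.

2*x^2 + 3*y^2 - 3*z^2 - 3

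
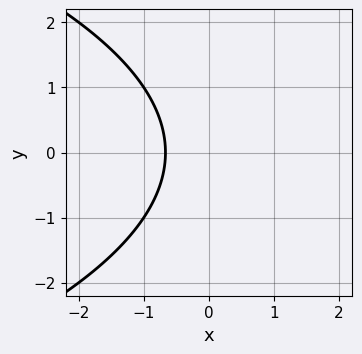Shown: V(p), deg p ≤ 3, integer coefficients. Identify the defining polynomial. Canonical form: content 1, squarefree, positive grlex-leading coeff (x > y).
1. Degree: the shape is more complex than any degree-1 curve, so deg p = 2.
2. Symmetries: mirror symmetry y ↦ −y ⇒ only even powers of y.
3. Observable constraints: no y-intercept at any integer in the box.
4. Solving for integer coefficients yields p as stated.

y^2 + 3*x + 2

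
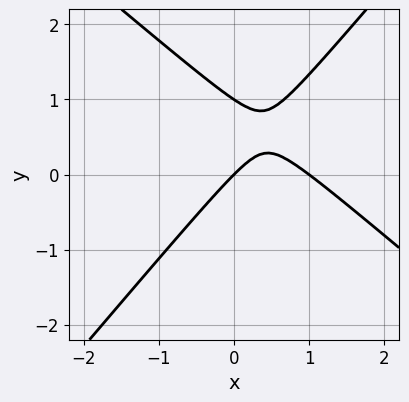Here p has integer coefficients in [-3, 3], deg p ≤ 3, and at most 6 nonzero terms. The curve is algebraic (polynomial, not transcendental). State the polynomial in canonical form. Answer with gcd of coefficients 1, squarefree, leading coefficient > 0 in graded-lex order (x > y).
3*x^2 + x*y - 3*y^2 - 3*x + 3*y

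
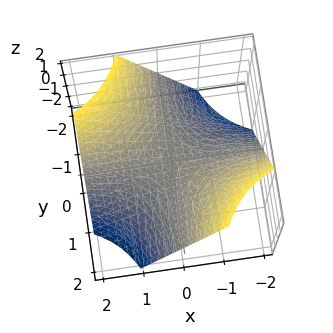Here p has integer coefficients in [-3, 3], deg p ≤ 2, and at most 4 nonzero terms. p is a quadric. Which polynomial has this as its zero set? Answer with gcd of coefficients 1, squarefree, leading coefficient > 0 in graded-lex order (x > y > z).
x*y + z

First, the degree is 2 — a saddle surface; a quadric.
Then, reading off the gridlines: every point of the y-axis in the box is on the surface; every point of the x-axis in the box is on the surface.
Finally, assembling these constraints gives the stated polynomial.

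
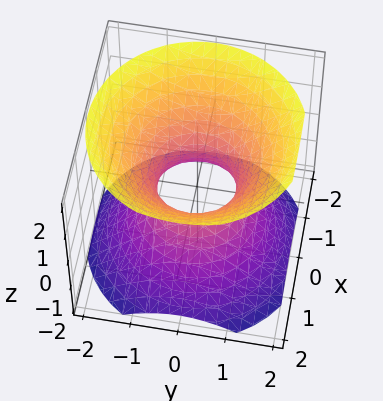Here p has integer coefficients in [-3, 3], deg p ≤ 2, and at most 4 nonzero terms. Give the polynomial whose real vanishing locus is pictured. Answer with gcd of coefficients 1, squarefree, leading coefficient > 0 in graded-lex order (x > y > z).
(a) deg p = 2. A generic line meets the surface in up to 2 points.
(b) Symmetries: rotational symmetry about the z-axis ⇒ p depends on x, y only through x² + y².
(c) From the axis intercepts and sections: no z-intercept at any integer in the box; a circular section at z = 0 has radius between 0 and 1.
(d) Matching integer coefficients to the picture gives p.

3*x^2 + 3*y^2 - 3*z^2 - 2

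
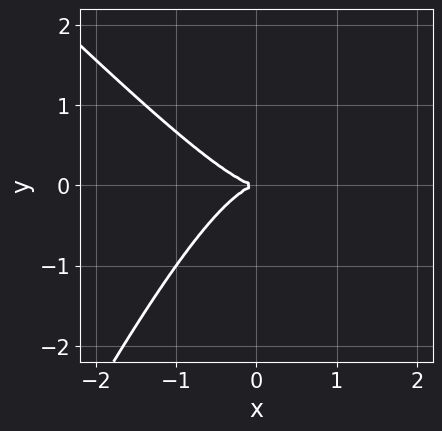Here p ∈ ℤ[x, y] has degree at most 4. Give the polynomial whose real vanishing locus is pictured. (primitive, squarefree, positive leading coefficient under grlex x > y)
2*x^3 + x^2*y - x*y^2 + 2*y^2

First, the degree is 3 — a generic line meets the curve in up to 3 points.
Then, reading off the gridlines: it meets the x-axis at x = 0 (among the integer gridlines); it crosses the y-axis at the gridline y = 0.
Finally, fitting integer coefficients to these (and the overall shape) gives p.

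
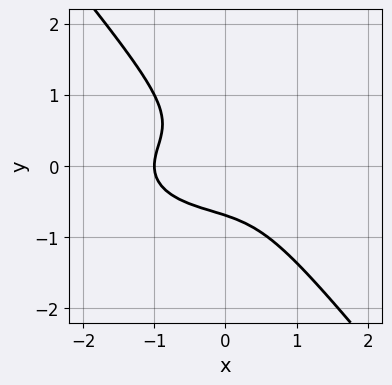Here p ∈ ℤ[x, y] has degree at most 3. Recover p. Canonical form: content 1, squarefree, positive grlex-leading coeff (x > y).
x^3 + 3*x*y^2 + 3*y^3 + 1

(a) Degree: a generic line meets the curve in up to 3 points, so deg p = 3.
(b) Observable constraints: one x-axis crossing is at x = -1.
(c) The integer polynomial consistent with all of this is the stated p.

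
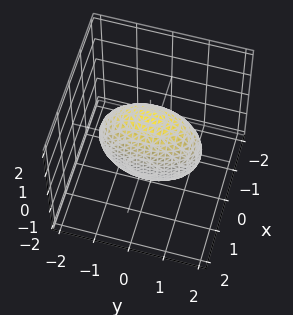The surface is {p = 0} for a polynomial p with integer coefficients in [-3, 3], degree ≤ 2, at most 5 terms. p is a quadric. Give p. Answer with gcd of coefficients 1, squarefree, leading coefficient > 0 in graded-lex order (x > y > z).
(a) deg p = 2. Bounded and convex; a quadric.
(b) Symmetries: mirror symmetry y ↦ −y ⇒ only even powers of y; it's symmetric under x → −x, forcing even powers of x; it's symmetric under z → −z, forcing even powers of z.
(c) Fitting integer coefficients to these (and the overall shape) gives p.

3*x^2 + y^2 + z^2 - 2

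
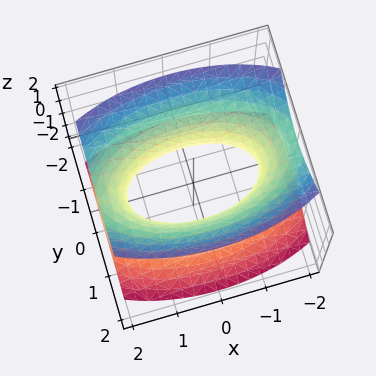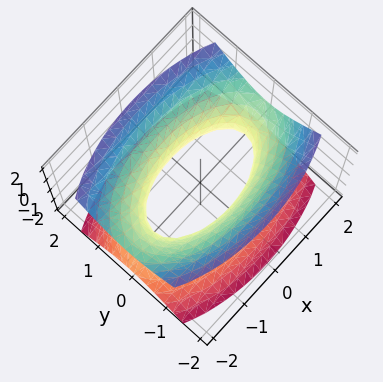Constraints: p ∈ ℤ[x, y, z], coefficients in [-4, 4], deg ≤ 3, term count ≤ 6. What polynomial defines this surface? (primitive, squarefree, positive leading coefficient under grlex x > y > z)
x^2 + 3*y^2 - 2*z^2 - 2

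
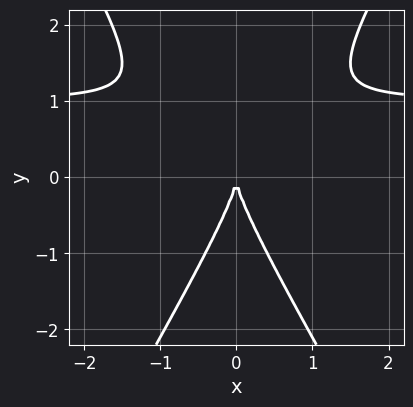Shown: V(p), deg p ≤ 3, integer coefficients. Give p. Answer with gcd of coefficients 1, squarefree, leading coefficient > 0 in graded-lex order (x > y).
3*x^2*y - y^3 - 3*x^2

(a) deg p = 3. No degree-2 curve has this shape.
(b) Symmetries: the x ↦ −x reflection is a symmetry, so x appears only in even powers.
(c) From the axis intercepts and sections: it meets the y-axis at y = 0 (among the integer gridlines); it crosses the x-axis at the gridline x = 0.
(d) Fitting integer coefficients to these (and the overall shape) gives p.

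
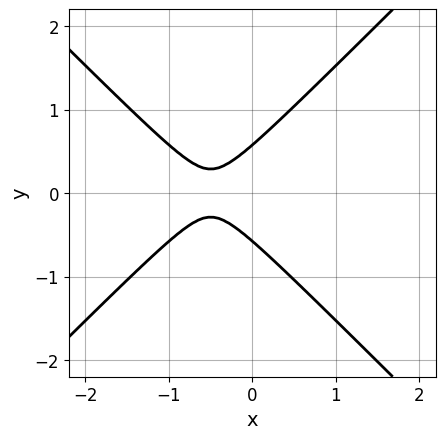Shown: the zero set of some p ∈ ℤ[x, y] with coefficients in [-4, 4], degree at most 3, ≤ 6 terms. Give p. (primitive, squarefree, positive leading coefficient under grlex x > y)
3*x^2 - 3*y^2 + 3*x + 1

(a) Degree: the shape is more complex than any degree-1 curve, so deg p = 2.
(b) Symmetries: the y ↦ −y reflection is a symmetry, so y appears only in even powers.
(c) Reading off the gridlines: it misses every integer gridline on the x-axis.
(d) Assembling these constraints gives the stated polynomial.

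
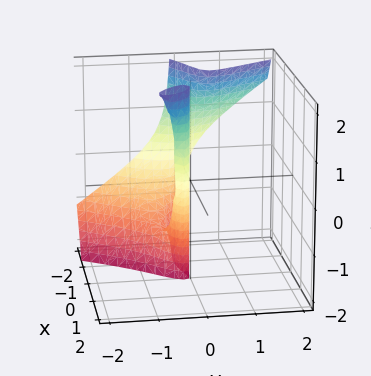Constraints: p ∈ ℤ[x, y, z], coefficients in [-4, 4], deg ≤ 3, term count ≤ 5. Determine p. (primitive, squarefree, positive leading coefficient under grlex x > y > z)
x^3 + 2*x*y*z + 2*x^2 + 3*y^2 + y

1. Degree: a generic line meets the surface in up to 3 points, so deg p = 3.
2. Observable constraints: the visible z-axis segment lies entirely on the surface; the x-axis gridline crossings are at x ∈ {-2, 0}; it meets the y-axis at y = 0 (among the integer gridlines).
3. Solving for integer coefficients yields p as stated.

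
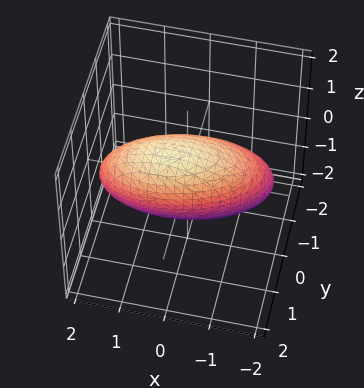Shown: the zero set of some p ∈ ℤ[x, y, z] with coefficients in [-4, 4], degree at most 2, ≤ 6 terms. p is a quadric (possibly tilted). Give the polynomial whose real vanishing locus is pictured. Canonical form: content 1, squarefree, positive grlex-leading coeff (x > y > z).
(a) The degree is 2 — the shape is more complex than any degree-1 surface.
(b) Observable constraints: the y-axis gridline crossings are at y ∈ {-1, 1}.
(c) Together with the visible shape, these determine p as stated.

x^2 - x*y + 3*y^2 - 2*y*z + 2*z^2 - 3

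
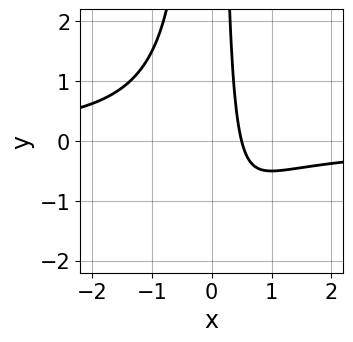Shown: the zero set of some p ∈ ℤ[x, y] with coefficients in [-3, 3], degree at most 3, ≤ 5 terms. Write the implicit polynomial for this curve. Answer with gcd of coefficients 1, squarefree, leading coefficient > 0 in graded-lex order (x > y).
(a) Degree: no degree-2 curve has this shape, so deg p = 3.
(b) Reading off the gridlines: no y-intercept at any integer in the box.
(c) Assembling these constraints gives the stated polynomial.

2*x^2*y + 2*x - 1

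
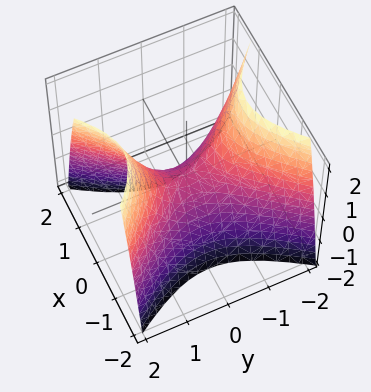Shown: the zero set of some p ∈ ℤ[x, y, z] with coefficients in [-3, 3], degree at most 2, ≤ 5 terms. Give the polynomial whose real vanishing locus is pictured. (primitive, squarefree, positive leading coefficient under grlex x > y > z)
(a) Degree: a hyperbolic paraboloid; a quadric, so deg p = 2.
(b) Symmetries: mirror symmetry x ↦ −x ⇒ only even powers of x; mirror symmetry y ↦ −y ⇒ only even powers of y.
(c) Checking where it meets the axes: one y-axis crossing is at y = 0; one z-axis crossing is at z = 0; it crosses the x-axis at the gridline x = 0.
(d) Putting this together gives p.

3*x^2 - 2*y^2 + 2*z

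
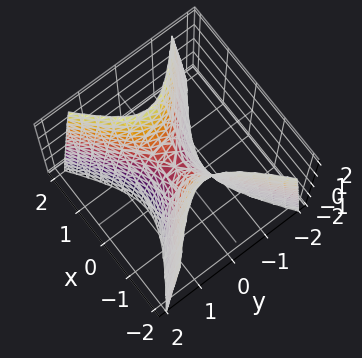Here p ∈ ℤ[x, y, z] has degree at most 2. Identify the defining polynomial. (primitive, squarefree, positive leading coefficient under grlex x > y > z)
The degree is 2 — a hyperbolic paraboloid; a quadric.
Symmetries: it's symmetric under y → −y, forcing even powers of y; it's symmetric under x → −x, forcing even powers of x.
Checking where it meets the axes: one z-axis crossing is at z = 0; it crosses the x-axis at the gridline x = 0; it meets the y-axis at y = 0 (among the integer gridlines).
These observations pin down the coefficients.

2*x^2 - 3*y^2 - z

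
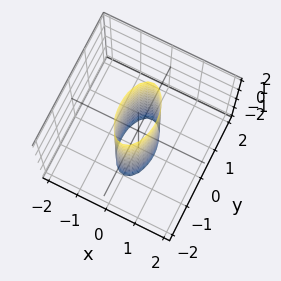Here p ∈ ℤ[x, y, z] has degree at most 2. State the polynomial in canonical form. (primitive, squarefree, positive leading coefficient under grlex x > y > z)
First, degree: a cylinder; a quadric, so deg p = 2.
Then, symmetries: mirror symmetry z ↦ −z ⇒ only even powers of z; the x ↦ −x reflection is a symmetry, so x appears only in even powers; mirror symmetry y ↦ −y ⇒ only even powers of y.
Then, checking where it meets the axes: no z-intercept at any integer in the box; among the integer gridlines, it crosses the y-axis at y ∈ {-1, 1}.
Finally, together with the visible shape, these determine p as stated.

3*x^2 + y^2 - 1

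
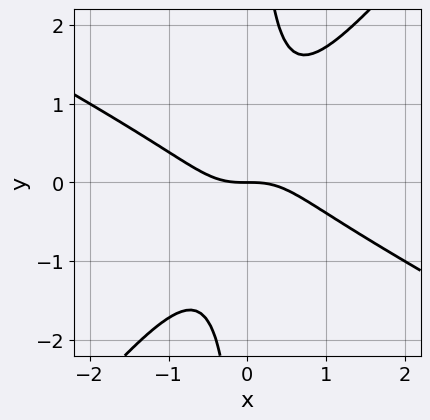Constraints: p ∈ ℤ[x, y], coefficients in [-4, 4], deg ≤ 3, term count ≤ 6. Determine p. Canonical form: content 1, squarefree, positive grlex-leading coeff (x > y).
First, the degree is 3 — no degree-2 curve has this shape.
Next, reading off the gridlines: it crosses the x-axis at the gridline x = 0; it meets the y-axis at y = 0 (among the integer gridlines).
Finally, matching integer coefficients to the picture gives p.

2*x^3 + 2*x^2*y - 3*x*y^2 + 2*y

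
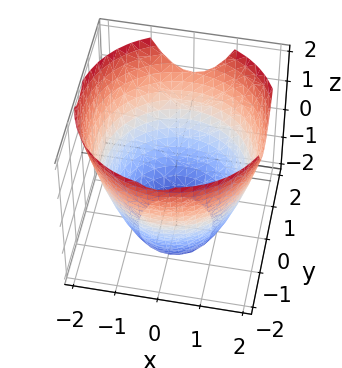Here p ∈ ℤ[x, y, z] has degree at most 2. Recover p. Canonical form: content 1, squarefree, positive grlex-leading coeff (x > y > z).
x^2 + y^2 - z - 3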